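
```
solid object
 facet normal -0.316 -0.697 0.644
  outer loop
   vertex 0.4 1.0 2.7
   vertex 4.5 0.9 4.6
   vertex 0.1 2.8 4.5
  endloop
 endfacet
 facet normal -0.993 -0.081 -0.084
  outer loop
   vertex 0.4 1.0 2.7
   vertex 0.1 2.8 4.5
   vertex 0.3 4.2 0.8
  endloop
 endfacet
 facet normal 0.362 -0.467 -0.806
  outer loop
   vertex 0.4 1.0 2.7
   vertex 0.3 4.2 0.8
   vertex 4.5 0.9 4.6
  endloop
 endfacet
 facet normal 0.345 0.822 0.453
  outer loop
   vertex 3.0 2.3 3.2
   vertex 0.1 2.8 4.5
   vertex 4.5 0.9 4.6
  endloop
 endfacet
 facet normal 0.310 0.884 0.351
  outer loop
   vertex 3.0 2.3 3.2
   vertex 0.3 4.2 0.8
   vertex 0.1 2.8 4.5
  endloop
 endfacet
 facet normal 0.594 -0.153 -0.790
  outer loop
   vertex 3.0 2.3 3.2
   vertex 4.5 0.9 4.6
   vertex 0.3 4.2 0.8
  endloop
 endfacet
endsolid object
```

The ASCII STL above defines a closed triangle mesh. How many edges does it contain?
9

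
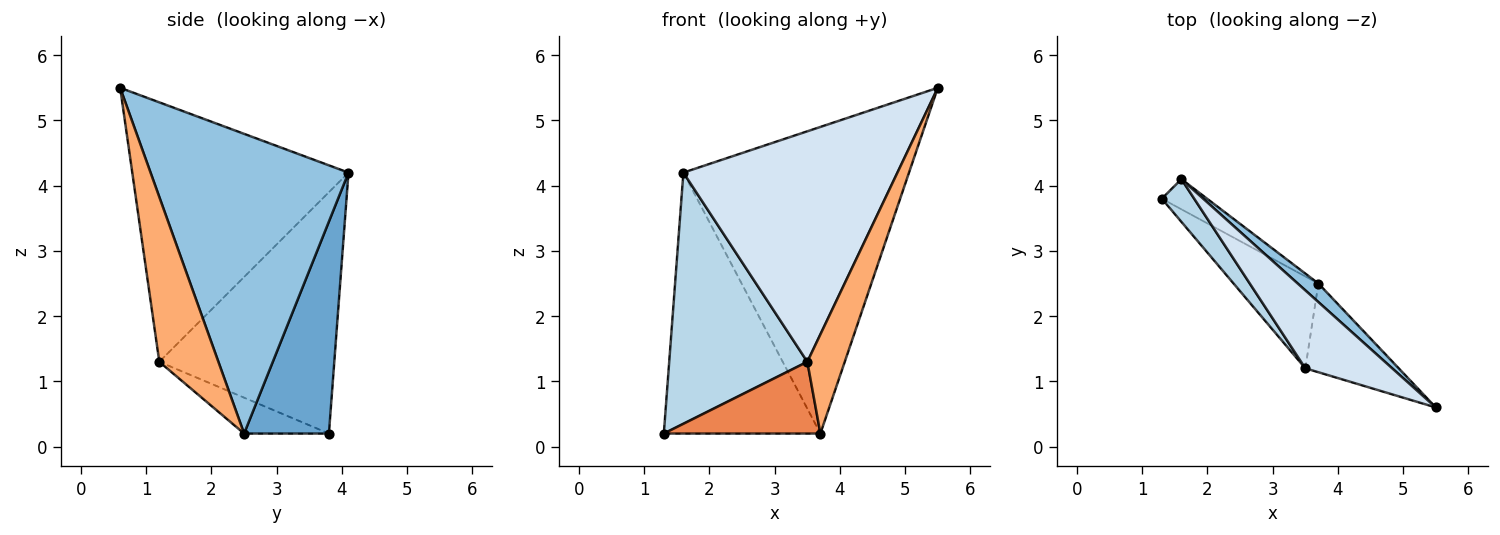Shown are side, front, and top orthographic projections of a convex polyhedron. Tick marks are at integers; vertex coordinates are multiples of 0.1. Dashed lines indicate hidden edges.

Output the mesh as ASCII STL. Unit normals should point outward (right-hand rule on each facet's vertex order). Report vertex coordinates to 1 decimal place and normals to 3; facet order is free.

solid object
 facet normal 0.474 0.875 -0.101
  outer loop
   vertex 3.7 2.5 0.2
   vertex 1.3 3.8 0.2
   vertex 1.6 4.1 4.2
  endloop
 endfacet
 facet normal 0.659 0.751 0.045
  outer loop
   vertex 3.7 2.5 0.2
   vertex 1.6 4.1 4.2
   vertex 5.5 0.6 5.5
  endloop
 endfacet
 facet normal -0.781 -0.616 0.105
  outer loop
   vertex 3.5 1.2 1.3
   vertex 1.6 4.1 4.2
   vertex 1.3 3.8 0.2
  endloop
 endfacet
 facet normal -0.691 -0.684 0.231
  outer loop
   vertex 3.5 1.2 1.3
   vertex 5.5 0.6 5.5
   vertex 1.6 4.1 4.2
  endloop
 endfacet
 facet normal -0.316 -0.584 -0.748
  outer loop
   vertex 3.5 1.2 1.3
   vertex 1.3 3.8 0.2
   vertex 3.7 2.5 0.2
  endloop
 endfacet
 facet normal 0.762 -0.483 -0.432
  outer loop
   vertex 3.5 1.2 1.3
   vertex 3.7 2.5 0.2
   vertex 5.5 0.6 5.5
  endloop
 endfacet
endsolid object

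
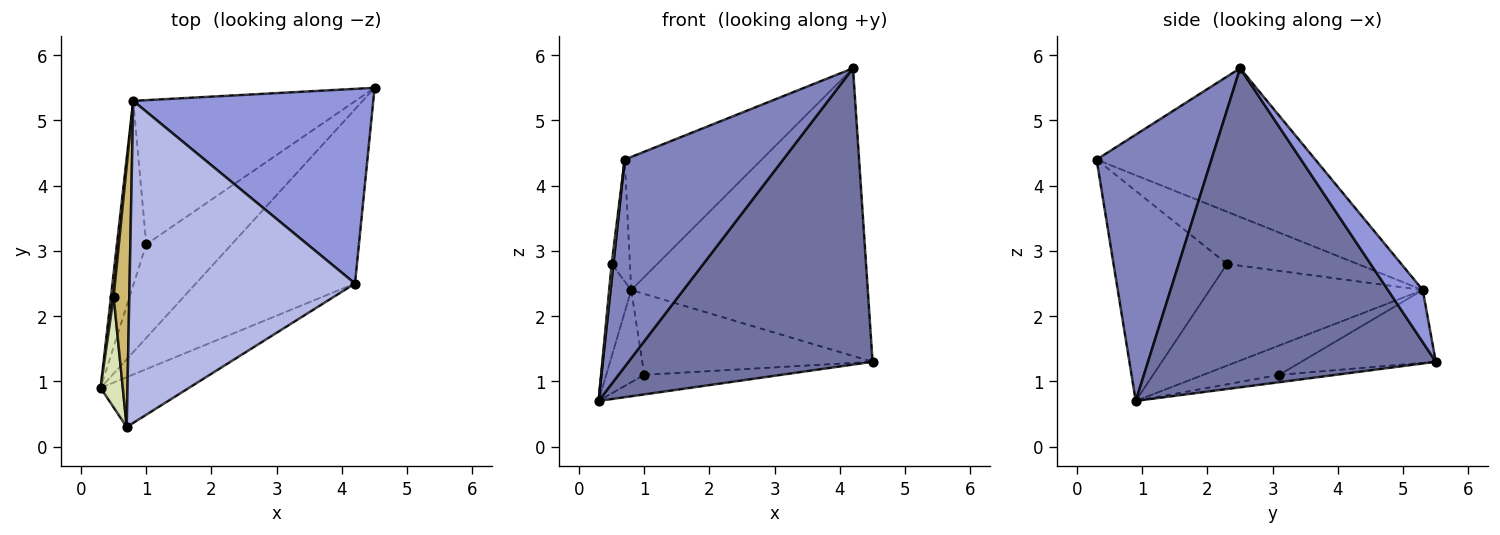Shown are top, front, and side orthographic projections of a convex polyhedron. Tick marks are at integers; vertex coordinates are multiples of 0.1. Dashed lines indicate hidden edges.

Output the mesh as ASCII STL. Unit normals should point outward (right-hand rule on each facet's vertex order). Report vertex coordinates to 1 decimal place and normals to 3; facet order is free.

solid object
 facet normal 0.713 -0.605 -0.355
  outer loop
   vertex 4.2 2.5 5.8
   vertex 0.3 0.9 0.7
   vertex 4.5 5.5 1.3
  endloop
 endfacet
 facet normal 0.576 -0.795 -0.191
  outer loop
   vertex 0.7 0.3 4.4
   vertex 0.3 0.9 0.7
   vertex 4.2 2.5 5.8
  endloop
 endfacet
 facet normal 0.121 0.822 0.556
  outer loop
   vertex 0.8 5.3 2.4
   vertex 4.2 2.5 5.8
   vertex 4.5 5.5 1.3
  endloop
 endfacet
 facet normal -0.521 0.326 0.789
  outer loop
   vertex 0.8 5.3 2.4
   vertex 0.7 0.3 4.4
   vertex 4.2 2.5 5.8
  endloop
 endfacet
 facet normal -0.084 0.204 -0.975
  outer loop
   vertex 1.0 3.1 1.1
   vertex 4.5 5.5 1.3
   vertex 0.3 0.9 0.7
  endloop
 endfacet
 facet normal -0.667 0.333 -0.667
  outer loop
   vertex 1.0 3.1 1.1
   vertex 0.3 0.9 0.7
   vertex 0.8 5.3 2.4
  endloop
 endfacet
 facet normal -0.275 0.471 -0.839
  outer loop
   vertex 1.0 3.1 1.1
   vertex 0.8 5.3 2.4
   vertex 4.5 5.5 1.3
  endloop
 endfacet
 facet normal -0.994 -0.015 0.105
  outer loop
   vertex 0.5 2.3 2.8
   vertex 0.3 0.9 0.7
   vertex 0.7 0.3 4.4
  endloop
 endfacet
 facet normal -0.994 0.103 0.026
  outer loop
   vertex 0.5 2.3 2.8
   vertex 0.8 5.3 2.4
   vertex 0.3 0.9 0.7
  endloop
 endfacet
 facet normal -0.949 0.133 0.285
  outer loop
   vertex 0.5 2.3 2.8
   vertex 0.7 0.3 4.4
   vertex 0.8 5.3 2.4
  endloop
 endfacet
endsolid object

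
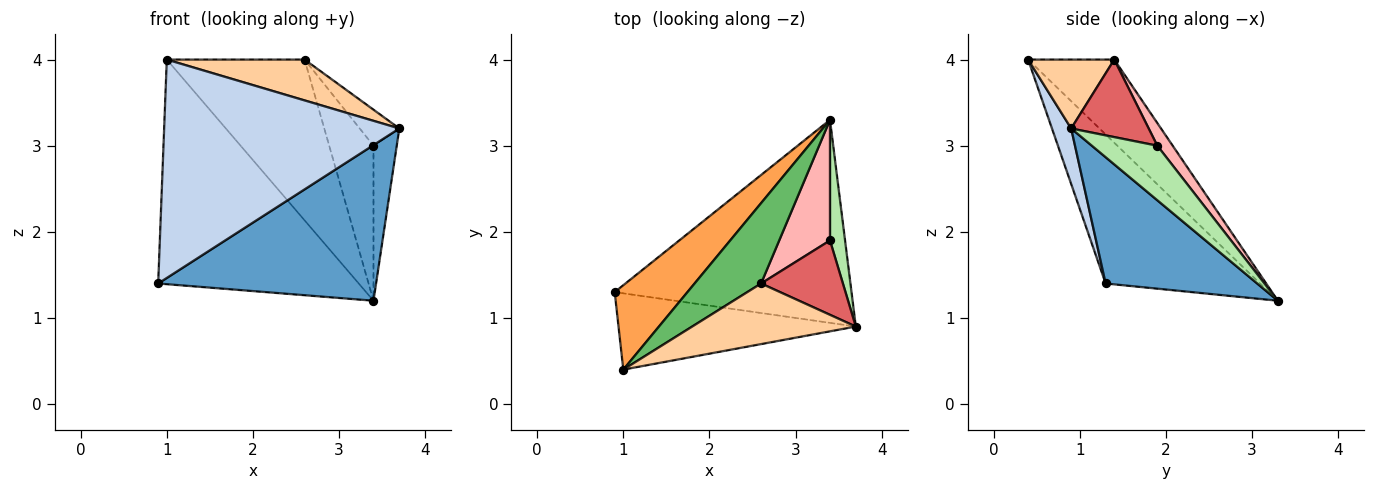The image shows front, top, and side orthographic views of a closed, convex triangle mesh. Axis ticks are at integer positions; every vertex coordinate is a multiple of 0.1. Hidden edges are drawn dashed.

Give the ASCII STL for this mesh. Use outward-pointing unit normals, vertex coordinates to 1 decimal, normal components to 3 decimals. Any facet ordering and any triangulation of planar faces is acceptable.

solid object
 facet normal 0.390 -0.560 -0.731
  outer loop
   vertex 3.4 3.3 1.2
   vertex 3.7 0.9 3.2
   vertex 0.9 1.3 1.4
  endloop
 endfacet
 facet normal 0.077 -0.941 -0.329
  outer loop
   vertex 1.0 0.4 4.0
   vertex 0.9 1.3 1.4
   vertex 3.7 0.9 3.2
  endloop
 endfacet
 facet normal -0.585 0.759 0.285
  outer loop
   vertex 1.0 0.4 4.0
   vertex 3.4 3.3 1.2
   vertex 0.9 1.3 1.4
  endloop
 endfacet
 facet normal 0.330 -0.527 0.783
  outer loop
   vertex 2.6 1.4 4.0
   vertex 1.0 0.4 4.0
   vertex 3.7 0.9 3.2
  endloop
 endfacet
 facet normal -0.488 0.781 0.390
  outer loop
   vertex 2.6 1.4 4.0
   vertex 3.4 3.3 1.2
   vertex 1.0 0.4 4.0
  endloop
 endfacet
 facet normal 0.912 0.324 0.252
  outer loop
   vertex 3.4 1.9 3.0
   vertex 3.7 0.9 3.2
   vertex 3.4 3.3 1.2
  endloop
 endfacet
 facet normal 0.649 0.332 0.685
  outer loop
   vertex 3.4 1.9 3.0
   vertex 2.6 1.4 4.0
   vertex 3.7 0.9 3.2
  endloop
 endfacet
 facet normal 0.264 0.761 0.592
  outer loop
   vertex 3.4 1.9 3.0
   vertex 3.4 3.3 1.2
   vertex 2.6 1.4 4.0
  endloop
 endfacet
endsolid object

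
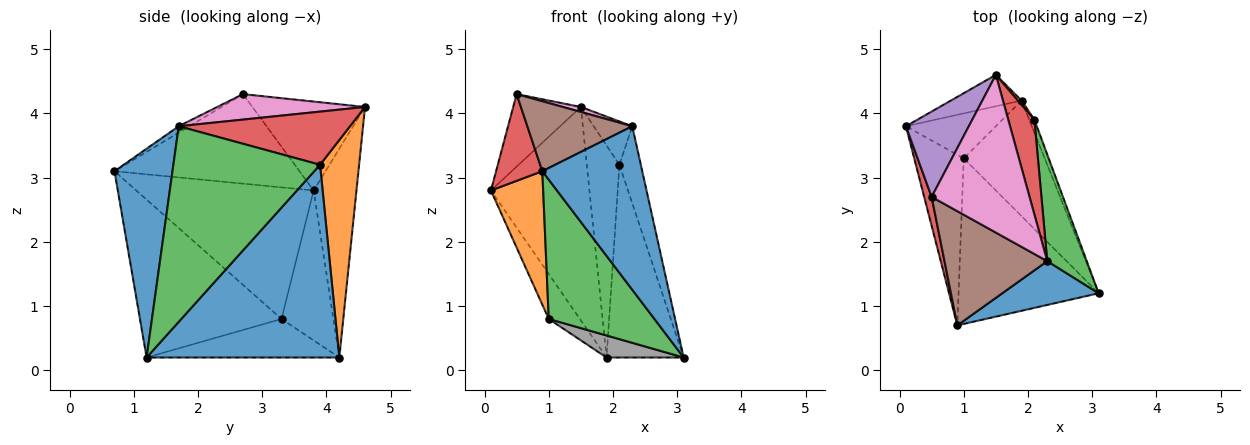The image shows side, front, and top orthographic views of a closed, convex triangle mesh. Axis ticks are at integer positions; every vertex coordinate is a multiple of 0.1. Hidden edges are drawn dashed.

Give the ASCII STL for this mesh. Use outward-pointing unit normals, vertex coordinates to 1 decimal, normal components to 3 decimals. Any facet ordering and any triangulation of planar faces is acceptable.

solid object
 facet normal 0.489 -0.843 0.226
  outer loop
   vertex 2.3 1.7 3.8
   vertex 0.9 0.7 3.1
   vertex 3.1 1.2 0.2
  endloop
 endfacet
 facet normal -0.902 -0.266 -0.340
  outer loop
   vertex 1.0 3.3 0.8
   vertex 0.9 0.7 3.1
   vertex 0.1 3.8 2.8
  endloop
 endfacet
 facet normal -0.653 -0.488 -0.579
  outer loop
   vertex 1.0 3.3 0.8
   vertex 3.1 1.2 0.2
   vertex 0.9 0.7 3.1
  endloop
 endfacet
 facet normal -0.967 -0.242 0.081
  outer loop
   vertex 0.5 2.7 4.3
   vertex 0.1 3.8 2.8
   vertex 0.9 0.7 3.1
  endloop
 endfacet
 facet normal -0.733 0.440 0.518
  outer loop
   vertex 0.5 2.7 4.3
   vertex 1.5 4.6 4.1
   vertex 0.1 3.8 2.8
  endloop
 endfacet
 facet normal -0.053 -0.522 0.852
  outer loop
   vertex 0.5 2.7 4.3
   vertex 0.9 0.7 3.1
   vertex 2.3 1.7 3.8
  endloop
 endfacet
 facet normal 0.252 -0.031 0.967
  outer loop
   vertex 0.5 2.7 4.3
   vertex 2.3 1.7 3.8
   vertex 1.5 4.6 4.1
  endloop
 endfacet
 facet normal -0.424 -0.169 -0.890
  outer loop
   vertex 1.9 4.2 0.2
   vertex 3.1 1.2 0.2
   vertex 1.0 3.3 0.8
  endloop
 endfacet
 facet normal -0.395 0.909 -0.134
  outer loop
   vertex 1.9 4.2 0.2
   vertex 0.1 3.8 2.8
   vertex 1.5 4.6 4.1
  endloop
 endfacet
 facet normal -0.762 0.457 -0.457
  outer loop
   vertex 1.9 4.2 0.2
   vertex 1.0 3.3 0.8
   vertex 0.1 3.8 2.8
  endloop
 endfacet
 facet normal 0.928 0.371 -0.025
  outer loop
   vertex 2.1 3.9 3.2
   vertex 3.1 1.2 0.2
   vertex 1.9 4.2 0.2
  endloop
 endfacet
 facet normal 0.767 0.641 0.013
  outer loop
   vertex 2.1 3.9 3.2
   vertex 1.9 4.2 0.2
   vertex 1.5 4.6 4.1
  endloop
 endfacet
 facet normal 0.970 0.142 0.196
  outer loop
   vertex 2.1 3.9 3.2
   vertex 2.3 1.7 3.8
   vertex 3.1 1.2 0.2
  endloop
 endfacet
 facet normal 0.880 0.198 0.432
  outer loop
   vertex 2.1 3.9 3.2
   vertex 1.5 4.6 4.1
   vertex 2.3 1.7 3.8
  endloop
 endfacet
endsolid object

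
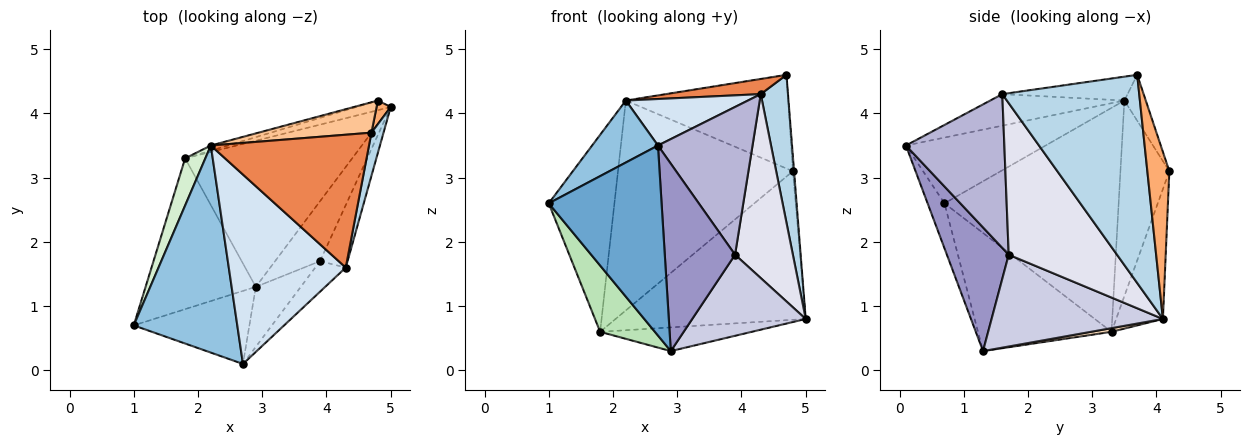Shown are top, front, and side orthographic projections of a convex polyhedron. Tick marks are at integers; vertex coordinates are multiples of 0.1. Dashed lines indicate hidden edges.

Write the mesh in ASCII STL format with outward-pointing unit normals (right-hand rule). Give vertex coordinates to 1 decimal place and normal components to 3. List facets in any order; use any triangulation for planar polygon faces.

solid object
 facet normal -0.138 -0.924 -0.355
  outer loop
   vertex 2.9 1.3 0.3
   vertex 2.7 0.1 3.5
   vertex 1.0 0.7 2.6
  endloop
 endfacet
 facet normal -0.520 -0.245 0.818
  outer loop
   vertex 2.2 3.5 4.2
   vertex 1.0 0.7 2.6
   vertex 2.7 0.1 3.5
  endloop
 endfacet
 facet normal 0.979 -0.195 0.057
  outer loop
   vertex 4.3 1.6 4.3
   vertex 5.0 4.1 0.8
   vertex 4.7 3.7 4.6
  endloop
 endfacet
 facet normal -0.253 -0.231 0.939
  outer loop
   vertex 4.3 1.6 4.3
   vertex 2.2 3.5 4.2
   vertex 2.7 0.1 3.5
  endloop
 endfacet
 facet normal -0.148 -0.112 0.983
  outer loop
   vertex 4.3 1.6 4.3
   vertex 4.7 3.7 4.6
   vertex 2.2 3.5 4.2
  endloop
 endfacet
 facet normal 0.995 0.054 0.084
  outer loop
   vertex 4.8 4.2 3.1
   vertex 4.7 3.7 4.6
   vertex 5.0 4.1 0.8
  endloop
 endfacet
 facet normal -0.125 0.944 0.306
  outer loop
   vertex 4.8 4.2 3.1
   vertex 2.2 3.5 4.2
   vertex 4.7 3.7 4.6
  endloop
 endfacet
 facet normal 0.022 0.160 -0.987
  outer loop
   vertex 1.8 3.3 0.6
   vertex 5.0 4.1 0.8
   vertex 2.9 1.3 0.3
  endloop
 endfacet
 facet normal -0.238 0.969 -0.063
  outer loop
   vertex 1.8 3.3 0.6
   vertex 4.8 4.2 3.1
   vertex 5.0 4.1 0.8
  endloop
 endfacet
 facet normal -0.269 0.963 -0.024
  outer loop
   vertex 1.8 3.3 0.6
   vertex 2.2 3.5 4.2
   vertex 4.8 4.2 3.1
  endloop
 endfacet
 facet normal -0.700 -0.287 -0.653
  outer loop
   vertex 1.8 3.3 0.6
   vertex 2.9 1.3 0.3
   vertex 1.0 0.7 2.6
  endloop
 endfacet
 facet normal -0.932 0.352 0.084
  outer loop
   vertex 1.8 3.3 0.6
   vertex 1.0 0.7 2.6
   vertex 2.2 3.5 4.2
  endloop
 endfacet
 facet normal 0.642 -0.730 -0.234
  outer loop
   vertex 3.9 1.7 1.8
   vertex 2.7 0.1 3.5
   vertex 2.9 1.3 0.3
  endloop
 endfacet
 facet normal 0.714 -0.686 -0.142
  outer loop
   vertex 3.9 1.7 1.8
   vertex 4.3 1.6 4.3
   vertex 2.7 0.1 3.5
  endloop
 endfacet
 facet normal 0.772 -0.511 -0.378
  outer loop
   vertex 3.9 1.7 1.8
   vertex 2.9 1.3 0.3
   vertex 5.0 4.1 0.8
  endloop
 endfacet
 facet normal 0.871 -0.465 -0.158
  outer loop
   vertex 3.9 1.7 1.8
   vertex 5.0 4.1 0.8
   vertex 4.3 1.6 4.3
  endloop
 endfacet
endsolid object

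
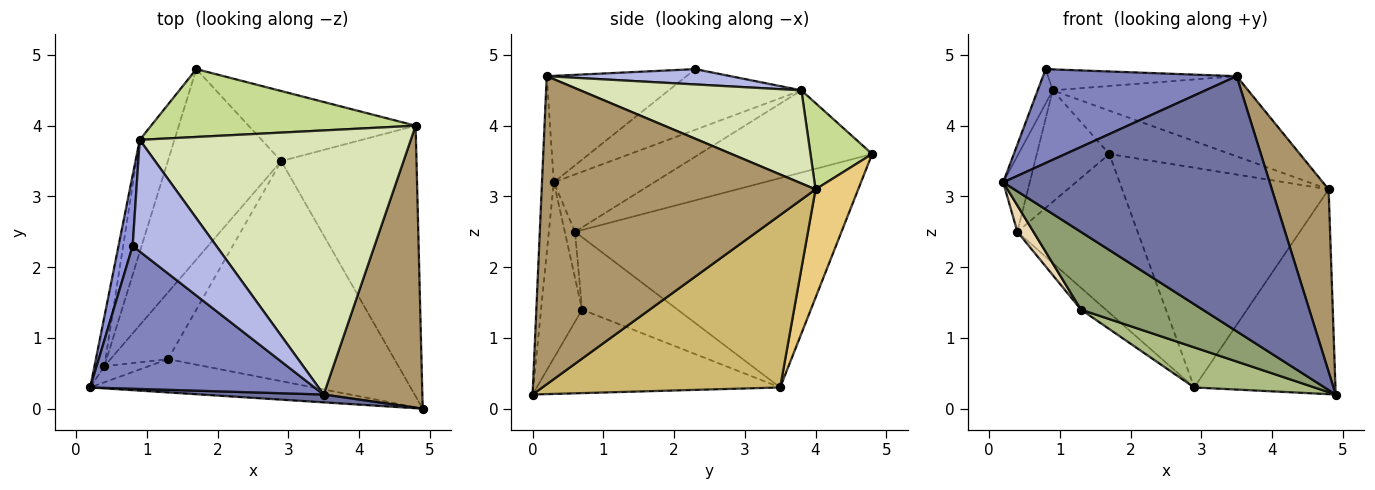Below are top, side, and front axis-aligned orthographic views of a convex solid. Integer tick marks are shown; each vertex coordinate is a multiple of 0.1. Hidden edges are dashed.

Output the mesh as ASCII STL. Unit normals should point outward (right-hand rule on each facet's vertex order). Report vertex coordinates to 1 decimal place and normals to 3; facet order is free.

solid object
 facet normal -0.044 -0.999 0.031
  outer loop
   vertex 3.5 0.2 4.7
   vertex 0.2 0.3 3.2
   vertex 4.9 0.0 0.2
  endloop
 endfacet
 facet normal -0.369 -0.511 0.777
  outer loop
   vertex 3.5 0.2 4.7
   vertex 0.8 2.3 4.8
   vertex 0.2 0.3 3.2
  endloop
 endfacet
 facet normal -0.968 0.110 0.226
  outer loop
   vertex 0.9 3.8 4.5
   vertex 0.2 0.3 3.2
   vertex 0.8 2.3 4.8
  endloop
 endfacet
 facet normal 0.177 0.182 0.967
  outer loop
   vertex 0.9 3.8 4.5
   vertex 0.8 2.3 4.8
   vertex 3.5 0.2 4.7
  endloop
 endfacet
 facet normal -0.296 -0.878 -0.376
  outer loop
   vertex 1.3 0.7 1.4
   vertex 4.9 0.0 0.2
   vertex 0.2 0.3 3.2
  endloop
 endfacet
 facet normal -0.341 -0.168 -0.925
  outer loop
   vertex 1.3 0.7 1.4
   vertex 2.9 3.5 0.3
   vertex 4.9 0.0 0.2
  endloop
 endfacet
 facet normal 0.265 0.519 0.813
  outer loop
   vertex 4.8 4.0 3.1
   vertex 1.7 4.8 3.6
   vertex 0.9 3.8 4.5
  endloop
 endfacet
 facet normal 0.312 0.276 0.909
  outer loop
   vertex 4.8 4.0 3.1
   vertex 0.9 3.8 4.5
   vertex 3.5 0.2 4.7
  endloop
 endfacet
 facet normal 0.934 -0.194 0.299
  outer loop
   vertex 4.8 4.0 3.1
   vertex 3.5 0.2 4.7
   vertex 4.9 0.0 0.2
  endloop
 endfacet
 facet normal 0.713 0.423 -0.559
  outer loop
   vertex 4.8 4.0 3.1
   vertex 4.9 0.0 0.2
   vertex 2.9 3.5 0.3
  endloop
 endfacet
 facet normal 0.193 0.935 -0.298
  outer loop
   vertex 4.8 4.0 3.1
   vertex 2.9 3.5 0.3
   vertex 1.7 4.8 3.6
  endloop
 endfacet
 facet normal -0.476 -0.751 -0.458
  outer loop
   vertex 0.4 0.6 2.5
   vertex 1.3 0.7 1.4
   vertex 0.2 0.3 3.2
  endloop
 endfacet
 facet normal -0.767 0.199 -0.610
  outer loop
   vertex 0.4 0.6 2.5
   vertex 2.9 3.5 0.3
   vertex 1.3 0.7 1.4
  endloop
 endfacet
 facet normal -0.817 0.369 -0.443
  outer loop
   vertex 0.4 0.6 2.5
   vertex 1.7 4.8 3.6
   vertex 2.9 3.5 0.3
  endloop
 endfacet
 facet normal -0.954 0.252 -0.165
  outer loop
   vertex 0.4 0.6 2.5
   vertex 0.2 0.3 3.2
   vertex 0.9 3.8 4.5
  endloop
 endfacet
 facet normal -0.859 0.361 -0.363
  outer loop
   vertex 0.4 0.6 2.5
   vertex 0.9 3.8 4.5
   vertex 1.7 4.8 3.6
  endloop
 endfacet
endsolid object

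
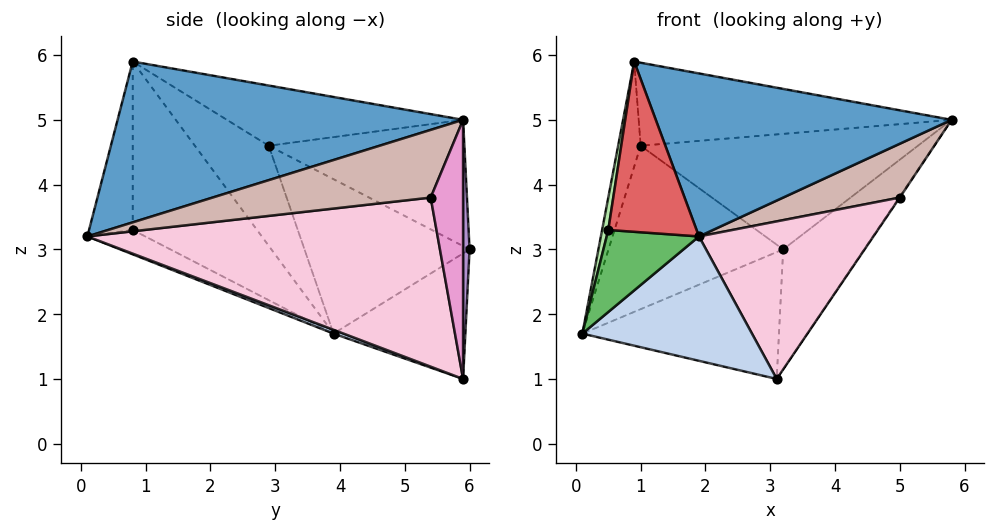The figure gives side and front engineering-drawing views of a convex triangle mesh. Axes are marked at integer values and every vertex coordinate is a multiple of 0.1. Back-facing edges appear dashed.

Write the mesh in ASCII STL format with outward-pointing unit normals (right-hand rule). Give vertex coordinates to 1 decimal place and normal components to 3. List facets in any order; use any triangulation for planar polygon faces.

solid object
 facet normal 0.693 -0.593 0.410
  outer loop
   vertex 0.9 0.8 5.9
   vertex 1.9 0.1 3.2
   vertex 5.8 5.9 5.0
  endloop
 endfacet
 facet normal 0.021 -0.358 -0.933
  outer loop
   vertex 3.1 5.9 1.0
   vertex 1.9 0.1 3.2
   vertex 0.1 3.9 1.7
  endloop
 endfacet
 facet normal -0.889 0.271 0.369
  outer loop
   vertex 1.0 2.9 4.6
   vertex 0.1 3.9 1.7
   vertex 0.9 0.8 5.9
  endloop
 endfacet
 facet normal -0.378 0.500 0.779
  outer loop
   vertex 1.0 2.9 4.6
   vertex 0.9 0.8 5.9
   vertex 5.8 5.9 5.0
  endloop
 endfacet
 facet normal -0.294 -0.468 -0.833
  outer loop
   vertex 0.5 0.8 3.3
   vertex 0.1 3.9 1.7
   vertex 1.9 0.1 3.2
  endloop
 endfacet
 facet normal -0.987 -0.049 0.152
  outer loop
   vertex 0.5 0.8 3.3
   vertex 0.9 0.8 5.9
   vertex 0.1 3.9 1.7
  endloop
 endfacet
 facet normal -0.442 -0.894 0.068
  outer loop
   vertex 0.5 0.8 3.3
   vertex 1.9 0.1 3.2
   vertex 0.9 0.8 5.9
  endloop
 endfacet
 facet normal -0.557 0.830 -0.014
  outer loop
   vertex 3.2 6.0 3.0
   vertex 3.1 5.9 1.0
   vertex 0.1 3.9 1.7
  endloop
 endfacet
 facet normal 0.080 0.995 -0.054
  outer loop
   vertex 3.2 6.0 3.0
   vertex 5.8 5.9 5.0
   vertex 3.1 5.9 1.0
  endloop
 endfacet
 facet normal -0.623 0.659 0.421
  outer loop
   vertex 3.2 6.0 3.0
   vertex 0.1 3.9 1.7
   vertex 1.0 2.9 4.6
  endloop
 endfacet
 facet normal -0.452 0.641 0.620
  outer loop
   vertex 3.2 6.0 3.0
   vertex 1.0 2.9 4.6
   vertex 5.8 5.9 5.0
  endloop
 endfacet
 facet normal 0.821 -0.439 -0.365
  outer loop
   vertex 5.0 5.4 3.8
   vertex 5.8 5.9 5.0
   vertex 1.9 0.1 3.2
  endloop
 endfacet
 facet normal 0.829 0.017 -0.559
  outer loop
   vertex 5.0 5.4 3.8
   vertex 3.1 5.9 1.0
   vertex 5.8 5.9 5.0
  endloop
 endfacet
 facet normal 0.738 -0.367 -0.566
  outer loop
   vertex 5.0 5.4 3.8
   vertex 1.9 0.1 3.2
   vertex 3.1 5.9 1.0
  endloop
 endfacet
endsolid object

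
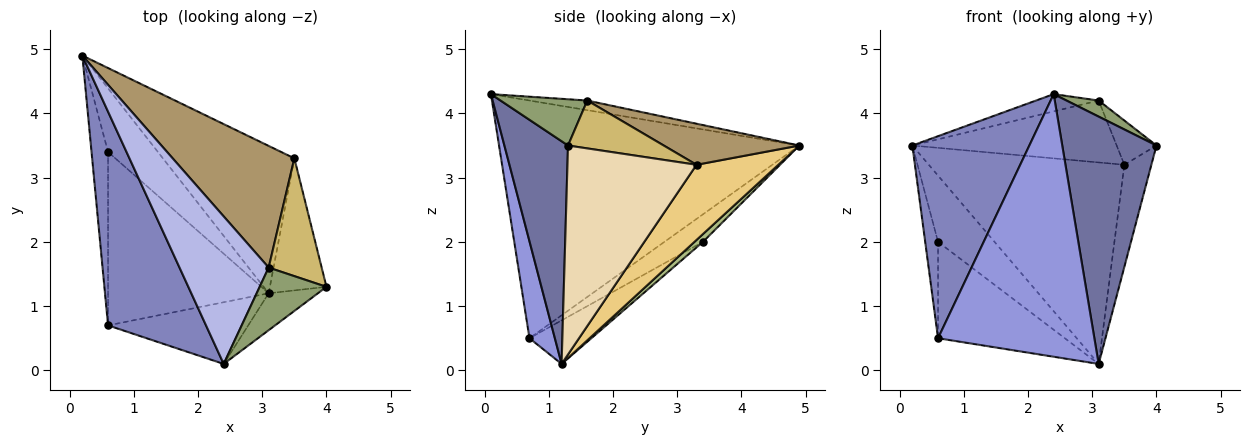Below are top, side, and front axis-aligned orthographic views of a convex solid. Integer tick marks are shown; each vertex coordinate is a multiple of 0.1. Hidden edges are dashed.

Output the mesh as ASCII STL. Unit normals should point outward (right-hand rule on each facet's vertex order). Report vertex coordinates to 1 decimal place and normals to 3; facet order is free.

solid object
 facet normal 0.555 -0.822 -0.123
  outer loop
   vertex 3.1 1.2 0.1
   vertex 4.0 1.3 3.5
   vertex 2.4 0.1 4.3
  endloop
 endfacet
 facet normal -0.870 -0.339 0.359
  outer loop
   vertex 0.6 0.7 0.5
   vertex 2.4 0.1 4.3
   vertex 0.2 4.9 3.5
  endloop
 endfacet
 facet normal 0.156 -0.962 -0.226
  outer loop
   vertex 0.6 0.7 0.5
   vertex 3.1 1.2 0.1
   vertex 2.4 0.1 4.3
  endloop
 endfacet
 facet normal -0.107 0.116 0.988
  outer loop
   vertex 3.1 1.6 4.2
   vertex 0.2 4.9 3.5
   vertex 2.4 0.1 4.3
  endloop
 endfacet
 facet normal 0.557 -0.206 0.805
  outer loop
   vertex 3.1 1.6 4.2
   vertex 2.4 0.1 4.3
   vertex 4.0 1.3 3.5
  endloop
 endfacet
 facet normal 0.108 0.717 -0.688
  outer loop
   vertex 0.6 3.4 2.0
   vertex 0.2 4.9 3.5
   vertex 3.1 1.2 0.1
  endloop
 endfacet
 facet normal -0.824 0.275 -0.495
  outer loop
   vertex 0.6 3.4 2.0
   vertex 0.6 0.7 0.5
   vertex 0.2 4.9 3.5
  endloop
 endfacet
 facet normal -0.231 0.473 -0.851
  outer loop
   vertex 0.6 3.4 2.0
   vertex 3.1 1.2 0.1
   vertex 0.6 0.7 0.5
  endloop
 endfacet
 facet normal 0.288 0.434 0.853
  outer loop
   vertex 3.5 3.3 3.2
   vertex 0.2 4.9 3.5
   vertex 3.1 1.6 4.2
  endloop
 endfacet
 facet normal 0.646 0.269 0.715
  outer loop
   vertex 3.5 3.3 3.2
   vertex 3.1 1.6 4.2
   vertex 4.0 1.3 3.5
  endloop
 endfacet
 facet normal 0.320 0.765 -0.559
  outer loop
   vertex 3.5 3.3 3.2
   vertex 3.1 1.2 0.1
   vertex 0.2 4.9 3.5
  endloop
 endfacet
 facet normal 0.946 0.198 -0.256
  outer loop
   vertex 3.5 3.3 3.2
   vertex 4.0 1.3 3.5
   vertex 3.1 1.2 0.1
  endloop
 endfacet
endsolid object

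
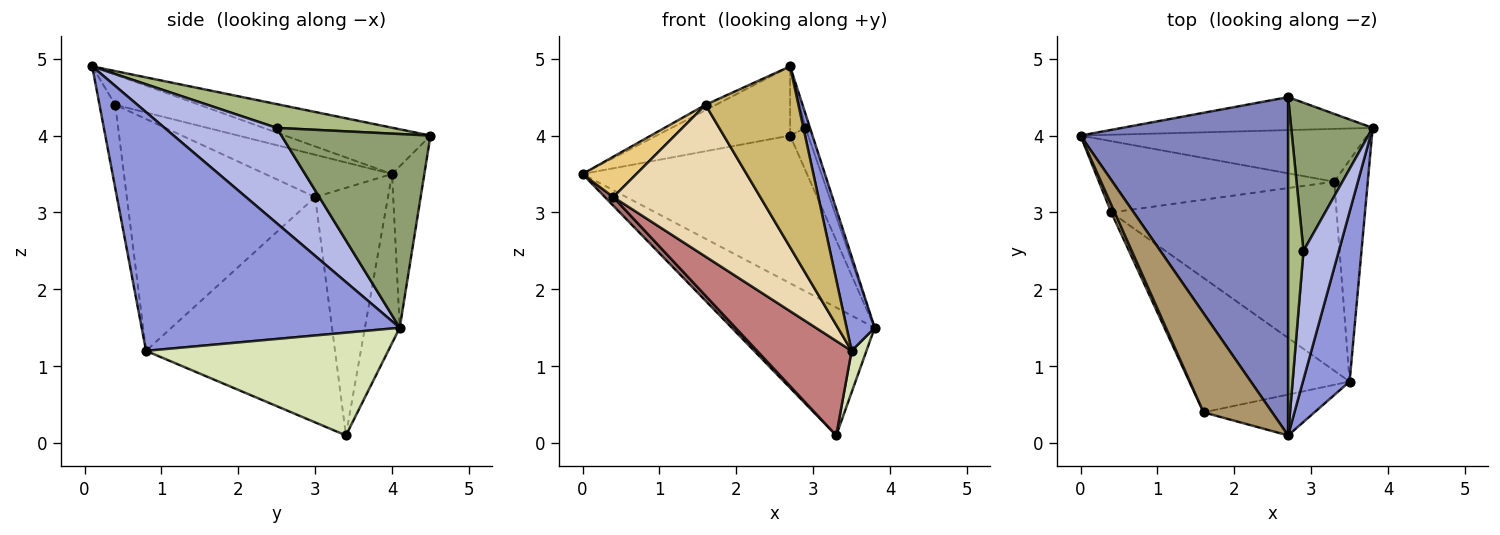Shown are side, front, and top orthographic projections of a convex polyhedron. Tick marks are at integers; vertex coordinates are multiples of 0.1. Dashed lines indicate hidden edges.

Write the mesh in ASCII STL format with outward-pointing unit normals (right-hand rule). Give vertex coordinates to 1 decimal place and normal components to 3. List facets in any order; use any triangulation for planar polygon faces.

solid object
 facet normal -0.139 0.966 -0.216
  outer loop
   vertex 2.7 4.5 4.0
   vertex 3.8 4.1 1.5
   vertex 0.0 4.0 3.5
  endloop
 endfacet
 facet normal -0.214 0.196 0.957
  outer loop
   vertex 2.7 4.5 4.0
   vertex 0.0 4.0 3.5
   vertex 2.7 0.1 4.9
  endloop
 endfacet
 facet normal 0.976 -0.106 0.191
  outer loop
   vertex 3.5 0.8 1.2
   vertex 3.8 4.1 1.5
   vertex 2.7 0.1 4.9
  endloop
 endfacet
 facet normal 0.937 0.038 0.348
  outer loop
   vertex 2.9 2.5 4.1
   vertex 2.7 0.1 4.9
   vertex 3.8 4.1 1.5
  endloop
 endfacet
 facet normal 0.916 0.111 0.385
  outer loop
   vertex 2.9 2.5 4.1
   vertex 3.8 4.1 1.5
   vertex 2.7 4.5 4.0
  endloop
 endfacet
 facet normal 0.834 0.110 0.540
  outer loop
   vertex 2.9 2.5 4.1
   vertex 2.7 4.5 4.0
   vertex 2.7 0.1 4.9
  endloop
 endfacet
 facet normal -0.220 0.902 -0.372
  outer loop
   vertex 3.3 3.4 0.1
   vertex 0.0 4.0 3.5
   vertex 3.8 4.1 1.5
  endloop
 endfacet
 facet normal 0.949 -0.058 -0.310
  outer loop
   vertex 3.3 3.4 0.1
   vertex 3.8 4.1 1.5
   vertex 3.5 0.8 1.2
  endloop
 endfacet
 facet normal -0.402 0.050 0.914
  outer loop
   vertex 1.6 0.4 4.4
   vertex 2.7 0.1 4.9
   vertex 0.0 4.0 3.5
  endloop
 endfacet
 facet normal -0.164 -0.962 -0.217
  outer loop
   vertex 1.6 0.4 4.4
   vertex 3.5 0.8 1.2
   vertex 2.7 0.1 4.9
  endloop
 endfacet
 facet normal -0.918 -0.389 0.074
  outer loop
   vertex 0.4 3.0 3.2
   vertex 1.6 0.4 4.4
   vertex 0.0 4.0 3.5
  endloop
 endfacet
 facet normal -0.692 -0.540 -0.479
  outer loop
   vertex 0.4 3.0 3.2
   vertex 3.5 0.8 1.2
   vertex 1.6 0.4 4.4
  endloop
 endfacet
 facet normal -0.722 -0.083 -0.686
  outer loop
   vertex 0.4 3.0 3.2
   vertex 0.0 4.0 3.5
   vertex 3.3 3.4 0.1
  endloop
 endfacet
 facet normal -0.667 -0.333 -0.667
  outer loop
   vertex 0.4 3.0 3.2
   vertex 3.3 3.4 0.1
   vertex 3.5 0.8 1.2
  endloop
 endfacet
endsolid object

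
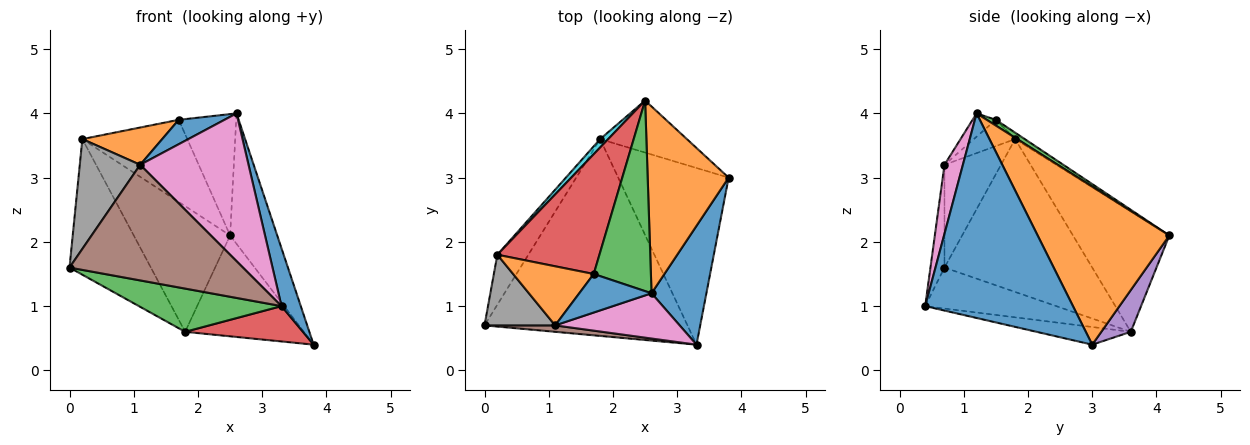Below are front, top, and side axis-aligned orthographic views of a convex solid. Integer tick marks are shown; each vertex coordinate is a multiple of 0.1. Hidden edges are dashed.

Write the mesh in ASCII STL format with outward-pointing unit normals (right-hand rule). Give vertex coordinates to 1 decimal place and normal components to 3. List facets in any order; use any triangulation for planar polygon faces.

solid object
 facet normal 0.958 -0.125 0.257
  outer loop
   vertex 2.6 1.2 4.0
   vertex 3.3 0.4 1.0
   vertex 3.8 3.0 0.4
  endloop
 endfacet
 facet normal 0.848 0.303 0.434
  outer loop
   vertex 2.5 4.2 2.1
   vertex 2.6 1.2 4.0
   vertex 3.8 3.0 0.4
  endloop
 endfacet
 facet normal -0.193 -0.210 -0.958
  outer loop
   vertex 1.8 3.6 0.6
   vertex 3.3 0.4 1.0
   vertex 0.0 0.7 1.6
  endloop
 endfacet
 facet normal -0.155 -0.194 -0.969
  outer loop
   vertex 1.8 3.6 0.6
   vertex 3.8 3.0 0.4
   vertex 3.3 0.4 1.0
  endloop
 endfacet
 facet normal 0.216 0.868 -0.448
  outer loop
   vertex 1.8 3.6 0.6
   vertex 2.5 4.2 2.1
   vertex 3.8 3.0 0.4
  endloop
 endfacet
 facet normal -0.080 -0.995 0.055
  outer loop
   vertex 1.1 0.7 3.2
   vertex 0.0 0.7 1.6
   vertex 3.3 0.4 1.0
  endloop
 endfacet
 facet normal 0.160 -0.944 0.289
  outer loop
   vertex 1.1 0.7 3.2
   vertex 3.3 0.4 1.0
   vertex 2.6 1.2 4.0
  endloop
 endfacet
 facet normal -0.619 -0.661 0.425
  outer loop
   vertex 0.2 1.8 3.6
   vertex 0.0 0.7 1.6
   vertex 1.1 0.7 3.2
  endloop
 endfacet
 facet normal -0.862 0.475 -0.175
  outer loop
   vertex 0.2 1.8 3.6
   vertex 1.8 3.6 0.6
   vertex 0.0 0.7 1.6
  endloop
 endfacet
 facet normal -0.706 0.706 0.047
  outer loop
   vertex 0.2 1.8 3.6
   vertex 2.5 4.2 2.1
   vertex 1.8 3.6 0.6
  endloop
 endfacet
 facet normal -0.263 -0.516 0.815
  outer loop
   vertex 1.7 1.5 3.9
   vertex 1.1 0.7 3.2
   vertex 2.6 1.2 4.0
  endloop
 endfacet
 facet normal -0.266 -0.514 0.815
  outer loop
   vertex 1.7 1.5 3.9
   vertex 0.2 1.8 3.6
   vertex 1.1 0.7 3.2
  endloop
 endfacet
 facet normal 0.085 0.535 0.840
  outer loop
   vertex 1.7 1.5 3.9
   vertex 2.6 1.2 4.0
   vertex 2.5 4.2 2.1
  endloop
 endfacet
 facet normal -0.052 0.565 0.824
  outer loop
   vertex 1.7 1.5 3.9
   vertex 2.5 4.2 2.1
   vertex 0.2 1.8 3.6
  endloop
 endfacet
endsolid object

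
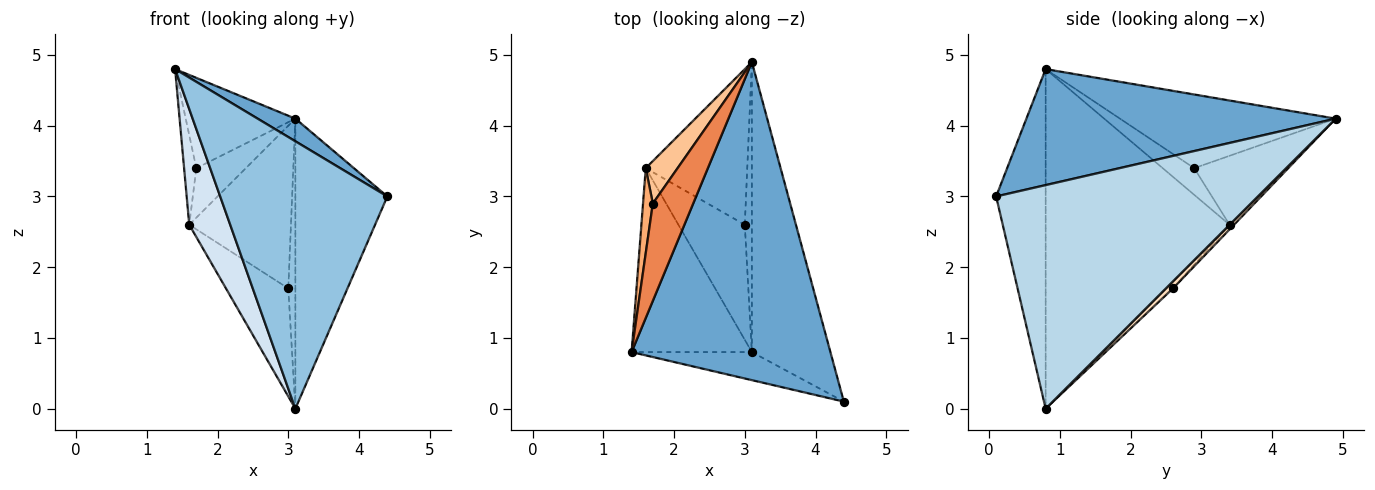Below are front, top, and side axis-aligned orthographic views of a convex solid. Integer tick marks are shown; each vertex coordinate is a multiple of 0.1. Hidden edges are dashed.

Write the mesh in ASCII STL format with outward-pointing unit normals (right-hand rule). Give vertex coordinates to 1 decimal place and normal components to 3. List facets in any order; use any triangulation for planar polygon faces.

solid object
 facet normal 0.503 -0.061 0.862
  outer loop
   vertex 3.1 4.9 4.1
   vertex 1.4 0.8 4.8
   vertex 4.4 0.1 3.0
  endloop
 endfacet
 facet normal -0.283 -0.954 -0.100
  outer loop
   vertex 3.1 0.8 0.0
   vertex 4.4 0.1 3.0
   vertex 1.4 0.8 4.8
  endloop
 endfacet
 facet normal 0.896 0.315 -0.315
  outer loop
   vertex 3.1 0.8 0.0
   vertex 3.1 4.9 4.1
   vertex 4.4 0.1 3.0
  endloop
 endfacet
 facet normal -0.923 -0.205 -0.327
  outer loop
   vertex 1.6 3.4 2.6
   vertex 3.1 0.8 0.0
   vertex 1.4 0.8 4.8
  endloop
 endfacet
 facet normal -0.801 0.407 0.439
  outer loop
   vertex 1.7 2.9 3.4
   vertex 1.4 0.8 4.8
   vertex 3.1 4.9 4.1
  endloop
 endfacet
 facet normal -0.882 0.342 0.324
  outer loop
   vertex 1.7 2.9 3.4
   vertex 1.6 3.4 2.6
   vertex 1.4 0.8 4.8
  endloop
 endfacet
 facet normal -0.816 0.439 0.376
  outer loop
   vertex 1.7 2.9 3.4
   vertex 3.1 4.9 4.1
   vertex 1.6 3.4 2.6
  endloop
 endfacet
 facet normal 0.577 0.577 -0.577
  outer loop
   vertex 3.0 2.6 1.7
   vertex 3.1 4.9 4.1
   vertex 3.1 0.8 0.0
  endloop
 endfacet
 facet normal -0.031 0.722 -0.691
  outer loop
   vertex 3.0 2.6 1.7
   vertex 1.6 3.4 2.6
   vertex 3.1 4.9 4.1
  endloop
 endfacet
 facet normal -0.077 0.682 -0.727
  outer loop
   vertex 3.0 2.6 1.7
   vertex 3.1 0.8 0.0
   vertex 1.6 3.4 2.6
  endloop
 endfacet
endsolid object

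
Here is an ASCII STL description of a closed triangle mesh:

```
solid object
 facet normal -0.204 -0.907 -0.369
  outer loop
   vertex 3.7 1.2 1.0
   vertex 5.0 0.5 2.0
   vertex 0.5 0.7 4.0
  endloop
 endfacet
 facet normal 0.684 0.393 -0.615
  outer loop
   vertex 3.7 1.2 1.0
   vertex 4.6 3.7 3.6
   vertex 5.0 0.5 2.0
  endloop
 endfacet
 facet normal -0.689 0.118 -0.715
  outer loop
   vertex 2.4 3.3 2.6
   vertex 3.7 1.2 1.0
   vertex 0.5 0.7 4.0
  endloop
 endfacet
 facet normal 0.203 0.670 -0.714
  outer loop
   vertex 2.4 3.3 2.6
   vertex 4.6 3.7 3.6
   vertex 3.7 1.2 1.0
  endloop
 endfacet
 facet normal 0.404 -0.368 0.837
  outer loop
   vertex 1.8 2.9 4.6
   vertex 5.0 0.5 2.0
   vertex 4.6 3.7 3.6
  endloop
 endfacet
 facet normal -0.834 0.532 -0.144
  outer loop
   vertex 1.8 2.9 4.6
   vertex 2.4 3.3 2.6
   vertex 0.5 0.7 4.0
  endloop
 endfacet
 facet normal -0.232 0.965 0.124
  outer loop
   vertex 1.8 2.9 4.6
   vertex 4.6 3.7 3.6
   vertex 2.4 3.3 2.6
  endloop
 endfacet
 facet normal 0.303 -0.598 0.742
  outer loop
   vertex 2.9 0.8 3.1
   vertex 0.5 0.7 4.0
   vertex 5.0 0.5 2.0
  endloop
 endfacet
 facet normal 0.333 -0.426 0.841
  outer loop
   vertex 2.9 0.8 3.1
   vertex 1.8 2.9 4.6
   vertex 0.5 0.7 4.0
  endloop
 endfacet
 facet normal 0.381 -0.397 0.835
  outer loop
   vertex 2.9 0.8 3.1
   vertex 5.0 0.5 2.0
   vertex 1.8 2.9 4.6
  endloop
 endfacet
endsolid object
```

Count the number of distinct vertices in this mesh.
7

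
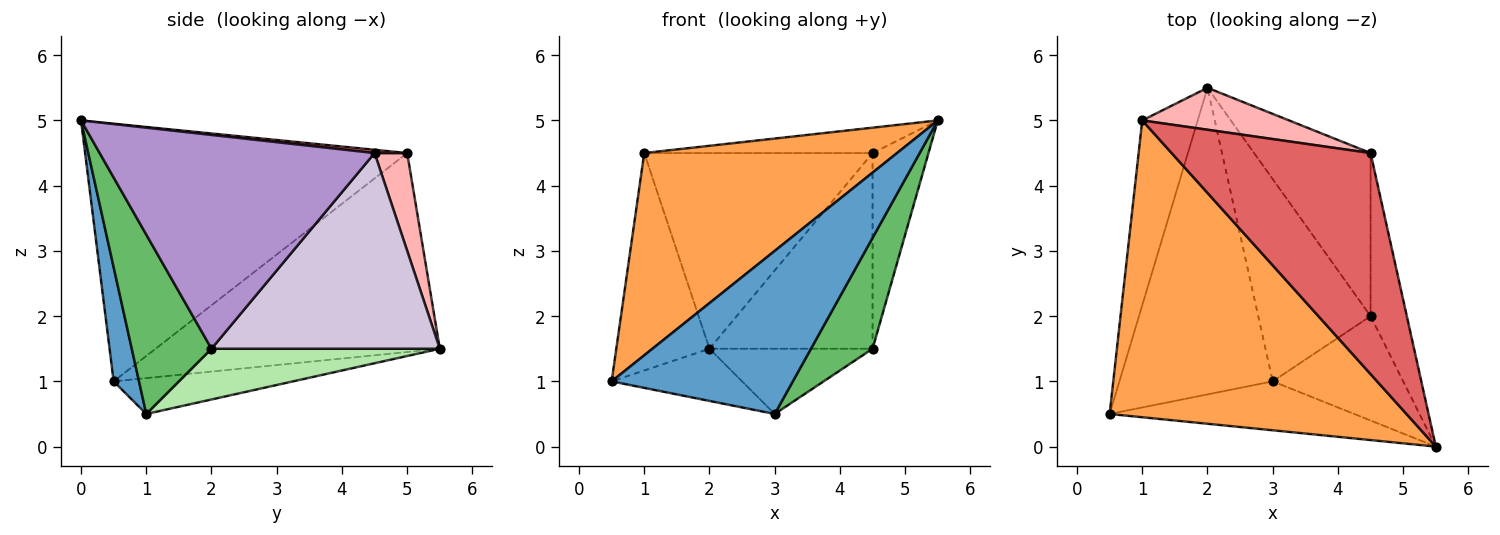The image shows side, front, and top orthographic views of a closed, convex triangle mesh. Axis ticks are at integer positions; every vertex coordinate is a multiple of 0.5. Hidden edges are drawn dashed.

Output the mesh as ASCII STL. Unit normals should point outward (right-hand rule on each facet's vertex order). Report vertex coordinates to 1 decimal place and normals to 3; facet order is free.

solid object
 facet normal 0.133 -0.949 -0.285
  outer loop
   vertex 3.0 1.0 0.5
   vertex 5.5 0.0 5.0
   vertex 0.5 0.5 1.0
  endloop
 endfacet
 facet normal -0.225 0.164 -0.961
  outer loop
   vertex 3.0 1.0 0.5
   vertex 0.5 0.5 1.0
   vertex 2.0 5.5 1.5
  endloop
 endfacet
 facet normal -0.583 -0.457 0.671
  outer loop
   vertex 1.0 5.0 4.5
   vertex 0.5 0.5 1.0
   vertex 5.5 0.0 5.0
  endloop
 endfacet
 facet normal -0.919 0.301 -0.256
  outer loop
   vertex 1.0 5.0 4.5
   vertex 2.0 5.5 1.5
   vertex 0.5 0.5 1.0
  endloop
 endfacet
 facet normal 0.686 -0.530 -0.499
  outer loop
   vertex 4.5 2.0 1.5
   vertex 5.5 0.0 5.0
   vertex 3.0 1.0 0.5
  endloop
 endfacet
 facet normal 0.395 0.282 -0.874
  outer loop
   vertex 4.5 2.0 1.5
   vertex 3.0 1.0 0.5
   vertex 2.0 5.5 1.5
  endloop
 endfacet
 facet normal 0.016 0.114 0.993
  outer loop
   vertex 4.5 4.5 4.5
   vertex 1.0 5.0 4.5
   vertex 5.5 0.0 5.0
  endloop
 endfacet
 facet normal 0.138 0.968 0.208
  outer loop
   vertex 4.5 4.5 4.5
   vertex 2.0 5.5 1.5
   vertex 1.0 5.0 4.5
  endloop
 endfacet
 facet normal 0.967 0.197 -0.164
  outer loop
   vertex 4.5 4.5 4.5
   vertex 5.5 0.0 5.0
   vertex 4.5 2.0 1.5
  endloop
 endfacet
 facet normal 0.732 0.523 -0.436
  outer loop
   vertex 4.5 4.5 4.5
   vertex 4.5 2.0 1.5
   vertex 2.0 5.5 1.5
  endloop
 endfacet
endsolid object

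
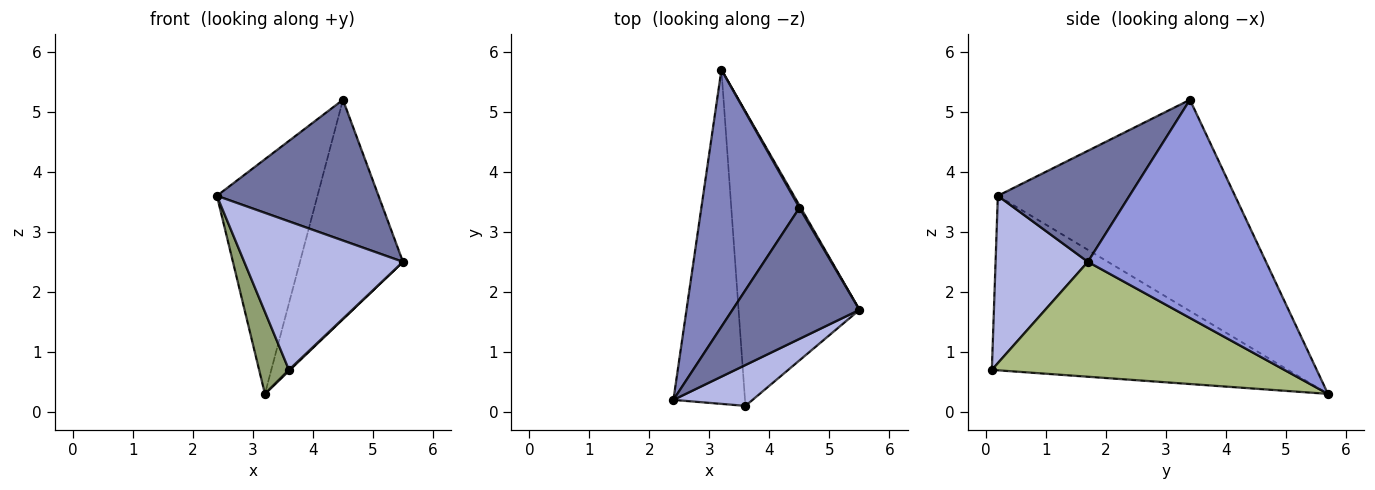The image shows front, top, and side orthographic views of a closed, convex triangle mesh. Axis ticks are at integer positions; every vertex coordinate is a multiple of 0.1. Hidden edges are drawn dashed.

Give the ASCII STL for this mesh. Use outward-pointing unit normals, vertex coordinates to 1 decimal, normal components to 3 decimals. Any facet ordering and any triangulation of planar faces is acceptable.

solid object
 facet normal 0.512 -0.629 0.585
  outer loop
   vertex 4.5 3.4 5.2
   vertex 2.4 0.2 3.6
   vertex 5.5 1.7 2.5
  endloop
 endfacet
 facet normal -0.847 0.359 0.393
  outer loop
   vertex 4.5 3.4 5.2
   vertex 3.2 5.7 0.3
   vertex 2.4 0.2 3.6
  endloop
 endfacet
 facet normal 0.866 0.501 0.005
  outer loop
   vertex 4.5 3.4 5.2
   vertex 5.5 1.7 2.5
   vertex 3.2 5.7 0.3
  endloop
 endfacet
 facet normal 0.489 -0.841 0.231
  outer loop
   vertex 3.6 0.1 0.7
   vertex 5.5 1.7 2.5
   vertex 2.4 0.2 3.6
  endloop
 endfacet
 facet normal -0.921 -0.093 -0.378
  outer loop
   vertex 3.6 0.1 0.7
   vertex 2.4 0.2 3.6
   vertex 3.2 5.7 0.3
  endloop
 endfacet
 facet normal 0.689 -0.003 -0.725
  outer loop
   vertex 3.6 0.1 0.7
   vertex 3.2 5.7 0.3
   vertex 5.5 1.7 2.5
  endloop
 endfacet
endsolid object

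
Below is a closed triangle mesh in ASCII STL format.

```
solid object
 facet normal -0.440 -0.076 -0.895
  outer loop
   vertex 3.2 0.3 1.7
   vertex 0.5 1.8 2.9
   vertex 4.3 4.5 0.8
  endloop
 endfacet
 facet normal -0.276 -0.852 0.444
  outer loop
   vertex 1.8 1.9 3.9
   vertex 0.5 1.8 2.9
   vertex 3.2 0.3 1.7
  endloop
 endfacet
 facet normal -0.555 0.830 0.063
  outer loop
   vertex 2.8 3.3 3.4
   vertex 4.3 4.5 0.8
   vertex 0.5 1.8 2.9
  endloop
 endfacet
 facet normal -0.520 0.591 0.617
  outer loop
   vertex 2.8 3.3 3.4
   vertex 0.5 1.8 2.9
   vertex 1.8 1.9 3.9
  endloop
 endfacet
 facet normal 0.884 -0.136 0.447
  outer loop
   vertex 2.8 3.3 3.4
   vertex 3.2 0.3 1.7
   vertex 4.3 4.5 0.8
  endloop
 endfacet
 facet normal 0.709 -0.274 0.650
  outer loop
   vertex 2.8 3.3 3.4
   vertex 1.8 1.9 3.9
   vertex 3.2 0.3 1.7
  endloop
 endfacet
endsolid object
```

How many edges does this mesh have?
9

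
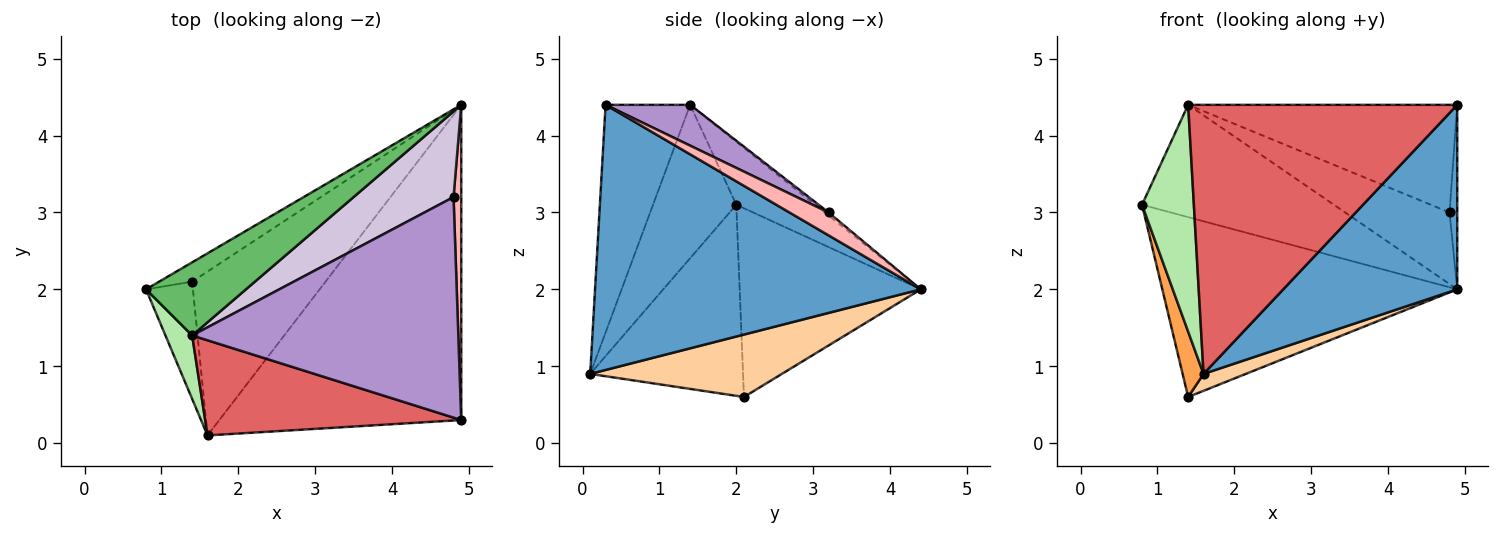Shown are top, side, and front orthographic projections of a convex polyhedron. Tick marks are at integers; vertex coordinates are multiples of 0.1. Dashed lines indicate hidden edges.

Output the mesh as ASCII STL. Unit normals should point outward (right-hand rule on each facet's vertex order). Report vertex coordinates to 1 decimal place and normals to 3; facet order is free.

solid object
 facet normal 0.687 -0.367 -0.627
  outer loop
   vertex 1.6 0.1 0.9
   vertex 4.9 4.4 2.0
   vertex 4.9 0.3 4.4
  endloop
 endfacet
 facet normal -0.521 0.849 -0.091
  outer loop
   vertex 1.4 2.1 0.6
   vertex 0.8 2.0 3.1
   vertex 4.9 4.4 2.0
  endloop
 endfacet
 facet normal -0.963 -0.132 -0.236
  outer loop
   vertex 1.4 2.1 0.6
   vertex 1.6 0.1 0.9
   vertex 0.8 2.0 3.1
  endloop
 endfacet
 facet normal 0.422 -0.093 -0.902
  outer loop
   vertex 1.4 2.1 0.6
   vertex 4.9 4.4 2.0
   vertex 1.6 0.1 0.9
  endloop
 endfacet
 facet normal -0.325 0.792 0.516
  outer loop
   vertex 1.4 1.4 4.4
   vertex 4.9 4.4 2.0
   vertex 0.8 2.0 3.1
  endloop
 endfacet
 facet normal -0.840 -0.523 0.146
  outer loop
   vertex 1.4 1.4 4.4
   vertex 0.8 2.0 3.1
   vertex 1.6 0.1 0.9
  endloop
 endfacet
 facet normal -0.284 -0.904 0.320
  outer loop
   vertex 1.4 1.4 4.4
   vertex 1.6 0.1 0.9
   vertex 4.9 0.3 4.4
  endloop
 endfacet
 facet normal 0.932 0.183 0.313
  outer loop
   vertex 4.8 3.2 3.0
   vertex 4.9 0.3 4.4
   vertex 4.9 4.4 2.0
  endloop
 endfacet
 facet normal 0.137 0.434 0.890
  outer loop
   vertex 4.8 3.2 3.0
   vertex 1.4 1.4 4.4
   vertex 4.9 0.3 4.4
  endloop
 endfacet
 facet normal -0.024 0.641 0.767
  outer loop
   vertex 4.8 3.2 3.0
   vertex 4.9 4.4 2.0
   vertex 1.4 1.4 4.4
  endloop
 endfacet
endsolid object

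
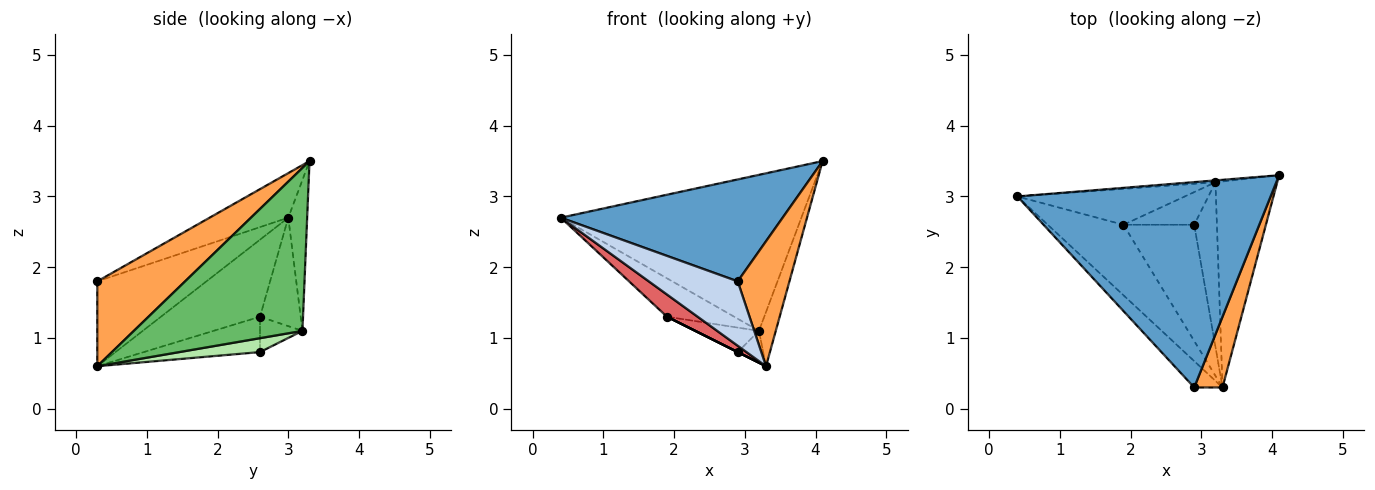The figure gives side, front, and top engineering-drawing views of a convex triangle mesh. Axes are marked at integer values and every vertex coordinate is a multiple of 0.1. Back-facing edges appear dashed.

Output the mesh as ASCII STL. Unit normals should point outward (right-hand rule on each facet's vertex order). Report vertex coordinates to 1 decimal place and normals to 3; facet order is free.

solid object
 facet normal -0.156 -0.439 0.885
  outer loop
   vertex 2.9 0.3 1.8
   vertex 4.1 3.3 3.5
   vertex 0.4 3.0 2.7
  endloop
 endfacet
 facet normal -0.751 -0.612 -0.250
  outer loop
   vertex 2.9 0.3 1.8
   vertex 0.4 3.0 2.7
   vertex 3.3 0.3 0.6
  endloop
 endfacet
 facet normal 0.828 -0.488 0.276
  outer loop
   vertex 2.9 0.3 1.8
   vertex 3.3 0.3 0.6
   vertex 4.1 3.3 3.5
  endloop
 endfacet
 facet normal -0.078 0.997 -0.012
  outer loop
   vertex 3.2 3.2 1.1
   vertex 0.4 3.0 2.7
   vertex 4.1 3.3 3.5
  endloop
 endfacet
 facet normal 0.931 0.093 -0.353
  outer loop
   vertex 3.2 3.2 1.1
   vertex 4.1 3.3 3.5
   vertex 3.3 0.3 0.6
  endloop
 endfacet
 facet normal 0.516 0.163 -0.841
  outer loop
   vertex 3.2 3.2 1.1
   vertex 3.3 0.3 0.6
   vertex 2.9 2.6 0.8
  endloop
 endfacet
 facet normal -0.696 -0.216 -0.685
  outer loop
   vertex 1.9 2.6 1.3
   vertex 3.3 0.3 0.6
   vertex 0.4 3.0 2.7
  endloop
 endfacet
 facet normal -0.447 0.000 -0.894
  outer loop
   vertex 1.9 2.6 1.3
   vertex 2.9 2.6 0.8
   vertex 3.3 0.3 0.6
  endloop
 endfacet
 facet normal -0.404 0.668 -0.624
  outer loop
   vertex 1.9 2.6 1.3
   vertex 0.4 3.0 2.7
   vertex 3.2 3.2 1.1
  endloop
 endfacet
 facet normal -0.371 0.557 -0.743
  outer loop
   vertex 1.9 2.6 1.3
   vertex 3.2 3.2 1.1
   vertex 2.9 2.6 0.8
  endloop
 endfacet
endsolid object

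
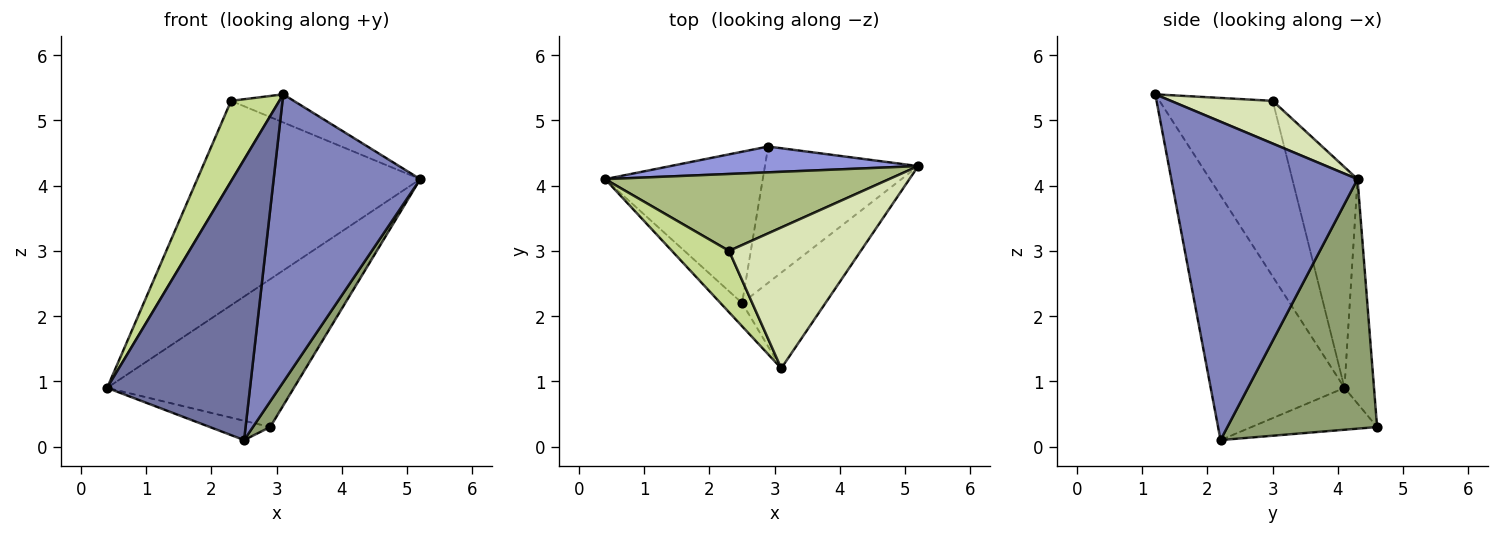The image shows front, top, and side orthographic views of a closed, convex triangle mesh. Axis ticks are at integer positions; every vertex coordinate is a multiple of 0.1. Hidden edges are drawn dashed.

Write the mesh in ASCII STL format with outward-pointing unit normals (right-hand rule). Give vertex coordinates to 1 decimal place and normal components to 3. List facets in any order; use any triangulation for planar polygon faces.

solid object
 facet normal -0.682 -0.729 -0.060
  outer loop
   vertex 2.5 2.2 0.1
   vertex 3.1 1.2 5.4
   vertex 0.4 4.1 0.9
  endloop
 endfacet
 facet normal 0.770 -0.606 -0.201
  outer loop
   vertex 2.5 2.2 0.1
   vertex 5.2 4.3 4.1
   vertex 3.1 1.2 5.4
  endloop
 endfacet
 facet normal -0.154 0.973 0.170
  outer loop
   vertex 2.9 4.6 0.3
   vertex 0.4 4.1 0.9
   vertex 5.2 4.3 4.1
  endloop
 endfacet
 facet normal -0.255 0.122 -0.959
  outer loop
   vertex 2.9 4.6 0.3
   vertex 2.5 2.2 0.1
   vertex 0.4 4.1 0.9
  endloop
 endfacet
 facet normal 0.848 -0.098 -0.521
  outer loop
   vertex 2.9 4.6 0.3
   vertex 5.2 4.3 4.1
   vertex 2.5 2.2 0.1
  endloop
 endfacet
 facet normal -0.264 0.903 0.340
  outer loop
   vertex 2.3 3.0 5.3
   vertex 5.2 4.3 4.1
   vertex 0.4 4.1 0.9
  endloop
 endfacet
 facet normal -0.881 -0.376 0.287
  outer loop
   vertex 2.3 3.0 5.3
   vertex 0.4 4.1 0.9
   vertex 3.1 1.2 5.4
  endloop
 endfacet
 facet normal 0.303 0.187 0.935
  outer loop
   vertex 2.3 3.0 5.3
   vertex 3.1 1.2 5.4
   vertex 5.2 4.3 4.1
  endloop
 endfacet
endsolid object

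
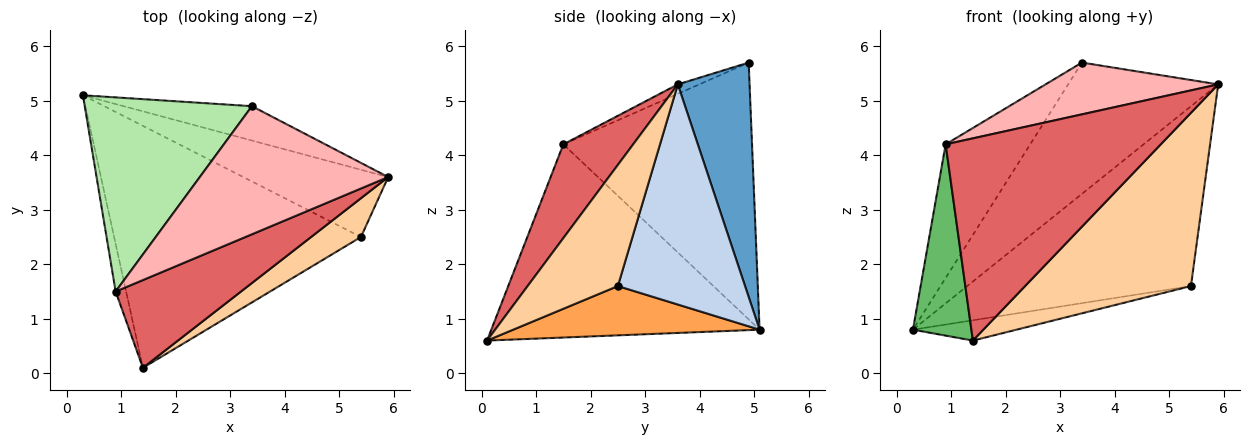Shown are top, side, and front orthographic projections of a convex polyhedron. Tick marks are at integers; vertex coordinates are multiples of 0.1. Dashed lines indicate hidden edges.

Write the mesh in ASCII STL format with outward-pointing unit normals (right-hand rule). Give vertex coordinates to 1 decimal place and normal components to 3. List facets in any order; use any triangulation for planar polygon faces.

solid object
 facet normal 0.420 0.878 -0.230
  outer loop
   vertex 3.4 4.9 5.7
   vertex 5.9 3.6 5.3
   vertex 0.3 5.1 0.8
  endloop
 endfacet
 facet normal 0.470 0.827 -0.309
  outer loop
   vertex 5.4 2.5 1.6
   vertex 0.3 5.1 0.8
   vertex 5.9 3.6 5.3
  endloop
 endfacet
 facet normal 0.195 0.082 -0.977
  outer loop
   vertex 5.4 2.5 1.6
   vertex 1.4 0.1 0.6
   vertex 0.3 5.1 0.8
  endloop
 endfacet
 facet normal 0.469 -0.862 0.193
  outer loop
   vertex 5.4 2.5 1.6
   vertex 5.9 3.6 5.3
   vertex 1.4 0.1 0.6
  endloop
 endfacet
 facet normal -0.976 -0.213 -0.053
  outer loop
   vertex 0.9 1.5 4.2
   vertex 0.3 5.1 0.8
   vertex 1.4 0.1 0.6
  endloop
 endfacet
 facet normal -0.785 0.352 0.511
  outer loop
   vertex 0.9 1.5 4.2
   vertex 3.4 4.9 5.7
   vertex 0.3 5.1 0.8
  endloop
 endfacet
 facet normal 0.285 -0.879 0.382
  outer loop
   vertex 0.9 1.5 4.2
   vertex 1.4 0.1 0.6
   vertex 5.9 3.6 5.3
  endloop
 endfacet
 facet normal -0.047 -0.374 0.926
  outer loop
   vertex 0.9 1.5 4.2
   vertex 5.9 3.6 5.3
   vertex 3.4 4.9 5.7
  endloop
 endfacet
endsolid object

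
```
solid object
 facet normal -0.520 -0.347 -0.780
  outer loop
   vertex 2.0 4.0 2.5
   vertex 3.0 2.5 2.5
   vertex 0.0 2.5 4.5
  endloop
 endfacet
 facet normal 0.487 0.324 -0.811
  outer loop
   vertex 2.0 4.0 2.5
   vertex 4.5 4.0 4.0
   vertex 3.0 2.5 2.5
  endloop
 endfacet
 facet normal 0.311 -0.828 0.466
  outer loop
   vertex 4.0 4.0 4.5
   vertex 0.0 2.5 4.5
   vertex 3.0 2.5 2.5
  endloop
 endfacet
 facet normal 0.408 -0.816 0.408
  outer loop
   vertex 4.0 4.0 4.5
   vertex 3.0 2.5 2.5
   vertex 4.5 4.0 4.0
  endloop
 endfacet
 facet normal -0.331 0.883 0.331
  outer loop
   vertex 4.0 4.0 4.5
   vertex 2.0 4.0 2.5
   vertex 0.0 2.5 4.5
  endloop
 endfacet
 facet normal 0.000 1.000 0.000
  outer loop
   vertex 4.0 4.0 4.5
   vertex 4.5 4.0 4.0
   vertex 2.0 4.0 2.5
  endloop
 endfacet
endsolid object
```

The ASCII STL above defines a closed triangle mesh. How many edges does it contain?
9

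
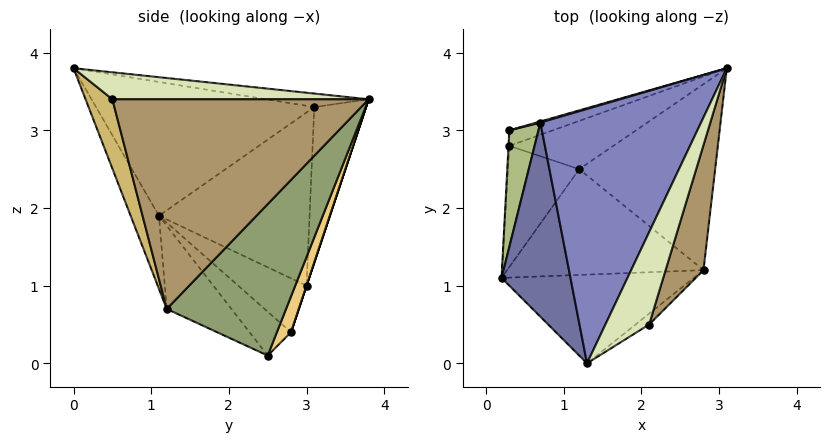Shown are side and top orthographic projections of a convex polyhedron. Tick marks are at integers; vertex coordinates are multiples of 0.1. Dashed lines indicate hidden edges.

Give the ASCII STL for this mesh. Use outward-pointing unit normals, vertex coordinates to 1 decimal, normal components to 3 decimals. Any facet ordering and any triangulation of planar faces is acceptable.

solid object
 facet normal -0.885 -0.098 0.456
  outer loop
   vertex 0.7 3.1 3.3
   vertex 0.2 1.1 1.9
   vertex 1.3 0.0 3.8
  endloop
 endfacet
 facet normal -0.083 0.143 0.986
  outer loop
   vertex 0.7 3.1 3.3
   vertex 1.3 0.0 3.8
   vertex 3.1 3.8 3.4
  endloop
 endfacet
 facet normal -0.161 -0.892 -0.423
  outer loop
   vertex 2.8 1.2 0.7
   vertex 1.3 0.0 3.8
   vertex 0.2 1.1 1.9
  endloop
 endfacet
 facet normal -0.289 -0.671 -0.683
  outer loop
   vertex 2.8 1.2 0.7
   vertex 0.2 1.1 1.9
   vertex 1.2 2.5 0.1
  endloop
 endfacet
 facet normal 0.636 0.519 -0.571
  outer loop
   vertex 2.8 1.2 0.7
   vertex 1.2 2.5 0.1
   vertex 3.1 3.8 3.4
  endloop
 endfacet
 facet normal -0.978 0.129 0.164
  outer loop
   vertex 0.3 3.0 1.0
   vertex 0.2 1.1 1.9
   vertex 0.7 3.1 3.3
  endloop
 endfacet
 facet normal -0.280 0.960 0.007
  outer loop
   vertex 0.3 3.0 1.0
   vertex 0.7 3.1 3.3
   vertex 3.1 3.8 3.4
  endloop
 endfacet
 facet normal 0.518 -0.157 0.841
  outer loop
   vertex 2.1 0.5 3.4
   vertex 3.1 3.8 3.4
   vertex 1.3 0.0 3.8
  endloop
 endfacet
 facet normal 0.943 -0.286 0.170
  outer loop
   vertex 2.1 0.5 3.4
   vertex 2.8 1.2 0.7
   vertex 3.1 3.8 3.4
  endloop
 endfacet
 facet normal 0.492 -0.865 -0.097
  outer loop
   vertex 2.1 0.5 3.4
   vertex 1.3 0.0 3.8
   vertex 2.8 1.2 0.7
  endloop
 endfacet
 facet normal 0.150 0.887 -0.436
  outer loop
   vertex 0.3 2.8 0.4
   vertex 3.1 3.8 3.4
   vertex 1.2 2.5 0.1
  endloop
 endfacet
 facet normal 0.000 0.949 -0.316
  outer loop
   vertex 0.3 2.8 0.4
   vertex 0.3 3.0 1.0
   vertex 3.1 3.8 3.4
  endloop
 endfacet
 facet normal -0.425 -0.585 -0.691
  outer loop
   vertex 0.3 2.8 0.4
   vertex 1.2 2.5 0.1
   vertex 0.2 1.1 1.9
  endloop
 endfacet
 facet normal -0.999 0.045 -0.015
  outer loop
   vertex 0.3 2.8 0.4
   vertex 0.2 1.1 1.9
   vertex 0.3 3.0 1.0
  endloop
 endfacet
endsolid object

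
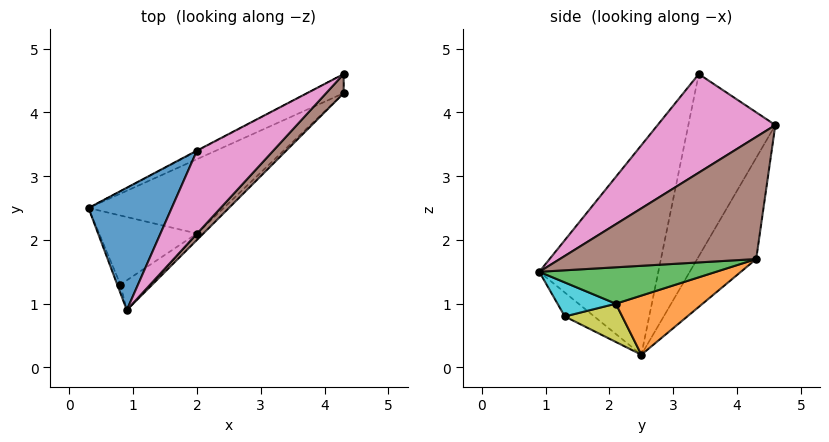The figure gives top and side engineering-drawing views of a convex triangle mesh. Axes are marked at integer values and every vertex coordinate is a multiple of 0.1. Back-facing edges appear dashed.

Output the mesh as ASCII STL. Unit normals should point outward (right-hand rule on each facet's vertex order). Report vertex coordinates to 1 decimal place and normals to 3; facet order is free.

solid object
 facet normal -0.928 -0.049 0.369
  outer loop
   vertex 2.0 3.4 4.6
   vertex 0.3 2.5 0.2
   vertex 0.9 0.9 1.5
  endloop
 endfacet
 facet normal 0.398 -0.127 -0.909
  outer loop
   vertex 2.0 2.1 1.0
   vertex 0.3 2.5 0.2
   vertex 4.3 4.3 1.7
  endloop
 endfacet
 facet normal 0.705 -0.698 -0.124
  outer loop
   vertex 2.0 2.1 1.0
   vertex 4.3 4.3 1.7
   vertex 0.9 0.9 1.5
  endloop
 endfacet
 facet normal -0.365 0.922 -0.132
  outer loop
   vertex 4.3 4.6 3.8
   vertex 4.3 4.3 1.7
   vertex 0.3 2.5 0.2
  endloop
 endfacet
 facet normal -0.463 0.886 -0.002
  outer loop
   vertex 4.3 4.6 3.8
   vertex 0.3 2.5 0.2
   vertex 2.0 3.4 4.6
  endloop
 endfacet
 facet normal 0.701 -0.706 0.101
  outer loop
   vertex 4.3 4.6 3.8
   vertex 0.9 0.9 1.5
   vertex 4.3 4.3 1.7
  endloop
 endfacet
 facet normal 0.530 -0.742 0.410
  outer loop
   vertex 4.3 4.6 3.8
   vertex 2.0 3.4 4.6
   vertex 0.9 0.9 1.5
  endloop
 endfacet
 facet normal -0.894 -0.432 -0.119
  outer loop
   vertex 0.8 1.3 0.8
   vertex 0.9 0.9 1.5
   vertex 0.3 2.5 0.2
  endloop
 endfacet
 facet normal 0.348 -0.299 -0.889
  outer loop
   vertex 0.8 1.3 0.8
   vertex 0.3 2.5 0.2
   vertex 2.0 2.1 1.0
  endloop
 endfacet
 facet normal 0.542 -0.694 -0.474
  outer loop
   vertex 0.8 1.3 0.8
   vertex 2.0 2.1 1.0
   vertex 0.9 0.9 1.5
  endloop
 endfacet
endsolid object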